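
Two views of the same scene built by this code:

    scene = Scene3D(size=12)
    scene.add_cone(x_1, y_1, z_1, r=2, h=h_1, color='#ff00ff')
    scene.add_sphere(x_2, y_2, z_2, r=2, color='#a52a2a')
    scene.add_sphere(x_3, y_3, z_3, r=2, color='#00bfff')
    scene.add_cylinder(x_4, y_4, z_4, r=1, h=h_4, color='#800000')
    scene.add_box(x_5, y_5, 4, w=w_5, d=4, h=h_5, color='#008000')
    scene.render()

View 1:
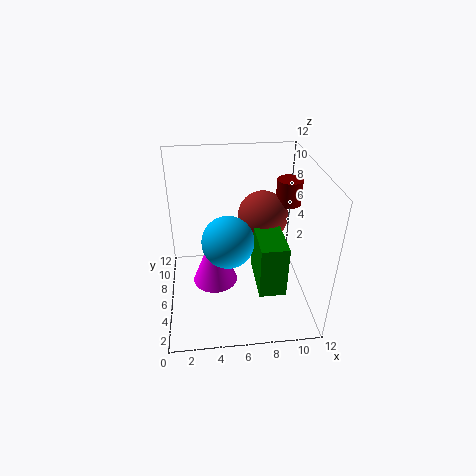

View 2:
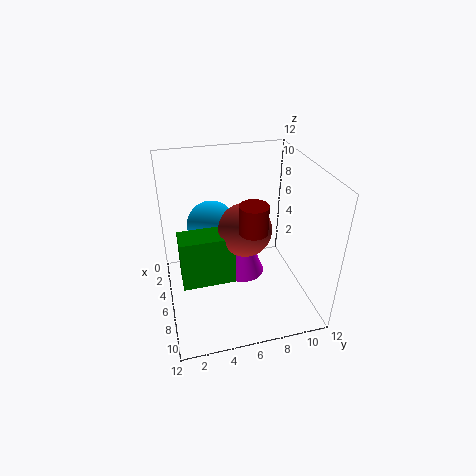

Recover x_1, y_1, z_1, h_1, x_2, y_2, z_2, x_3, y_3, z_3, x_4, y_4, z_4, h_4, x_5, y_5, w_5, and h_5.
x_1 = 4, y_1 = 7, z_1 = 1, h_1 = 5, x_2 = 8, y_2 = 6, z_2 = 8, x_3 = 5, y_3 = 4, z_3 = 7, x_4 = 10, y_4 = 6, z_4 = 9, h_4 = 2, x_5 = 7, y_5 = 1, w_5 = 2, h_5 = 4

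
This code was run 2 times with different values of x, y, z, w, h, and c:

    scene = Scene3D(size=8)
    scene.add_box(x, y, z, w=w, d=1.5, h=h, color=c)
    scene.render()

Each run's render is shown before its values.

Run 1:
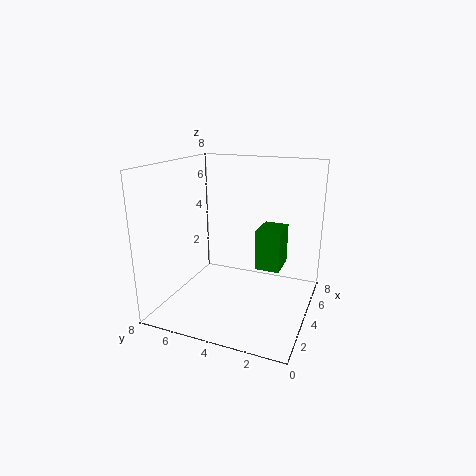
x = 5.5, y = 2, z = 1.5, w = 2, h = 2.5, c = 'green'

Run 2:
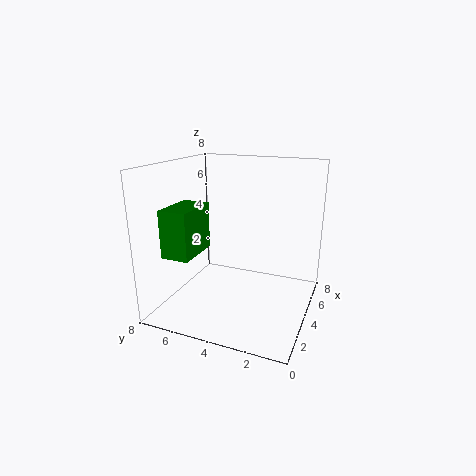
x = 1, y = 5.5, z = 3.5, w = 2.5, h = 2.5, c = 'green'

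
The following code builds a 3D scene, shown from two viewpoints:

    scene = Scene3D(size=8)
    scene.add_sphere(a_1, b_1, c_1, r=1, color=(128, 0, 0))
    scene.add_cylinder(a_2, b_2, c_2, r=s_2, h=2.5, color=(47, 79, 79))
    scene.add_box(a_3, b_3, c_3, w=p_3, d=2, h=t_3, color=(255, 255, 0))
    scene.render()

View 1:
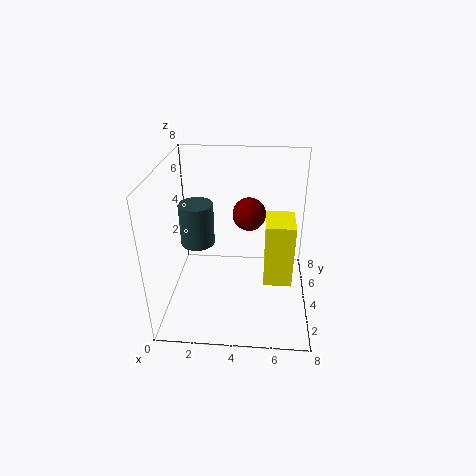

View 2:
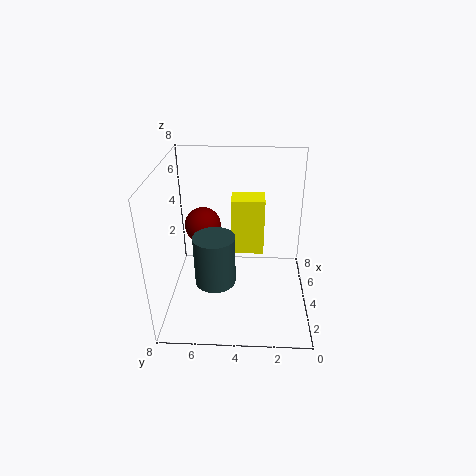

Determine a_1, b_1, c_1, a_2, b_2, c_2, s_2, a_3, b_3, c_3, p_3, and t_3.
a_1 = 4.5, b_1 = 6, c_1 = 4.5, a_2 = 1.5, b_2 = 5, c_2 = 3, s_2 = 1, a_3 = 5.5, b_3 = 2.5, c_3 = 2, p_3 = 1.5, t_3 = 3.5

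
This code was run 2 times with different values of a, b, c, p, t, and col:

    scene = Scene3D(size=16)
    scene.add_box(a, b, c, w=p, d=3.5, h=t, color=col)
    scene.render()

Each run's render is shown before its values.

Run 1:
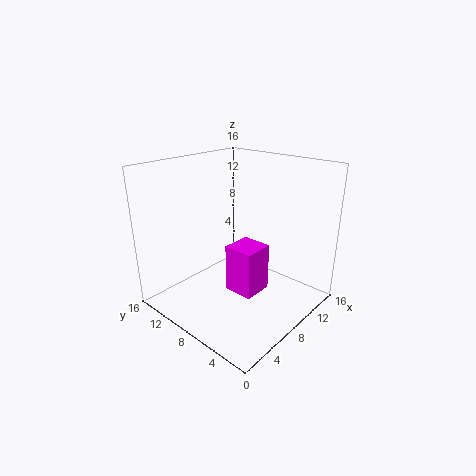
a = 7; b = 5.5; c = 1.5; p = 3.5; t = 5.5; col = 'magenta'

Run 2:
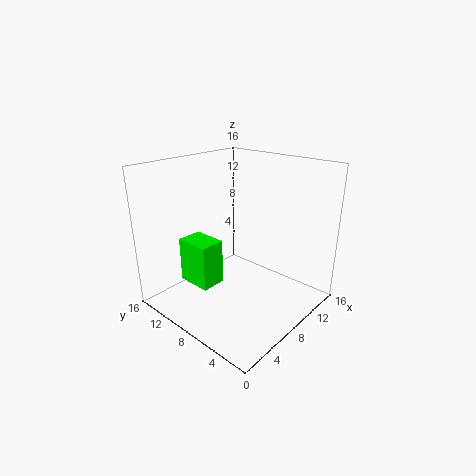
a = 1.5; b = 6.5; c = 5; p = 2.5; t = 4.5; col = 'lime'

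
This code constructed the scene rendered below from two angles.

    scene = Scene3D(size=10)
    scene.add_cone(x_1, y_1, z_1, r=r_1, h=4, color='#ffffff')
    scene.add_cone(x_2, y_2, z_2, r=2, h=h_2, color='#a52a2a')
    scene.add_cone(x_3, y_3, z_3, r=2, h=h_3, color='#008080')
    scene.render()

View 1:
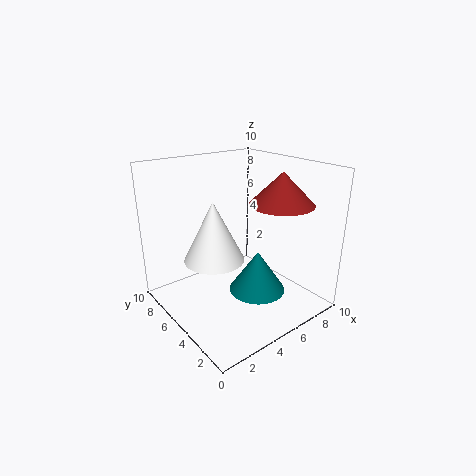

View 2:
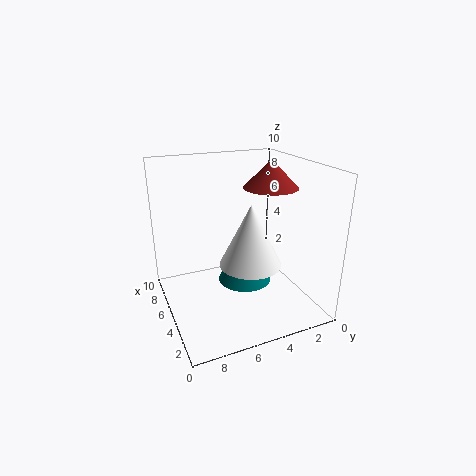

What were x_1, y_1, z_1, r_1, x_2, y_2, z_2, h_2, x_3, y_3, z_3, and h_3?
x_1 = 3, y_1 = 5, z_1 = 4, r_1 = 2, x_2 = 6, y_2 = 2, z_2 = 8, h_2 = 2, x_3 = 6, y_3 = 4, z_3 = 1, h_3 = 3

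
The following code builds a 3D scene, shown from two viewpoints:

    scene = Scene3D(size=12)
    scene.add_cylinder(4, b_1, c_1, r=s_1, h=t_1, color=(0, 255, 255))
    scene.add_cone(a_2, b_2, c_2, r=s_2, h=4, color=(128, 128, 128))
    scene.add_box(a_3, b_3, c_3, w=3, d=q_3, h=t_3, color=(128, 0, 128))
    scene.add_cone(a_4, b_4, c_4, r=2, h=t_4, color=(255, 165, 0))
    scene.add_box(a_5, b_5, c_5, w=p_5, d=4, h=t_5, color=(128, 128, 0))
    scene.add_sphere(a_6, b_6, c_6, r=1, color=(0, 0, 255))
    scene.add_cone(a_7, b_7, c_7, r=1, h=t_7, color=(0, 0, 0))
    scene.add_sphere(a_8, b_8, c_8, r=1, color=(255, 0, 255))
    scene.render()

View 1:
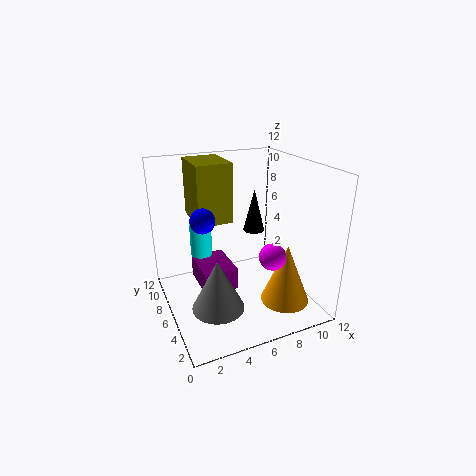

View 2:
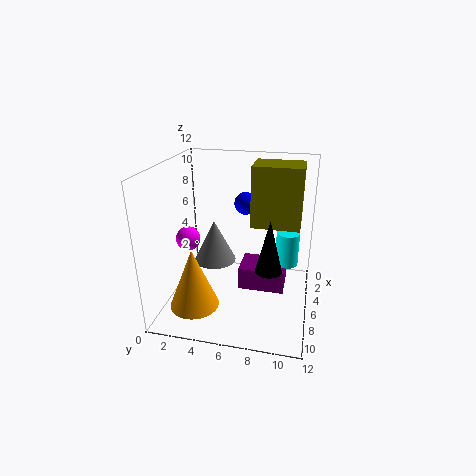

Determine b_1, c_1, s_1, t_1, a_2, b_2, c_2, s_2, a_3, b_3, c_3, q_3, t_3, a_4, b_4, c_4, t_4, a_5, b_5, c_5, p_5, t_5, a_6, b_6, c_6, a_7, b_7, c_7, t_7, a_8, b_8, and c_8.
b_1 = 10; c_1 = 3; s_1 = 1; t_1 = 3; a_2 = 3; b_2 = 3; c_2 = 2; s_2 = 2; a_3 = 3; b_3 = 6; c_3 = 1; q_3 = 4; t_3 = 2; a_4 = 9; b_4 = 3; c_4 = 1; t_4 = 5; a_5 = 3; b_5 = 7; c_5 = 7; p_5 = 3; t_5 = 5; a_6 = 3; b_6 = 6; c_6 = 8; a_7 = 9; b_7 = 9; c_7 = 5; t_7 = 4; a_8 = 7; b_8 = 2; c_8 = 6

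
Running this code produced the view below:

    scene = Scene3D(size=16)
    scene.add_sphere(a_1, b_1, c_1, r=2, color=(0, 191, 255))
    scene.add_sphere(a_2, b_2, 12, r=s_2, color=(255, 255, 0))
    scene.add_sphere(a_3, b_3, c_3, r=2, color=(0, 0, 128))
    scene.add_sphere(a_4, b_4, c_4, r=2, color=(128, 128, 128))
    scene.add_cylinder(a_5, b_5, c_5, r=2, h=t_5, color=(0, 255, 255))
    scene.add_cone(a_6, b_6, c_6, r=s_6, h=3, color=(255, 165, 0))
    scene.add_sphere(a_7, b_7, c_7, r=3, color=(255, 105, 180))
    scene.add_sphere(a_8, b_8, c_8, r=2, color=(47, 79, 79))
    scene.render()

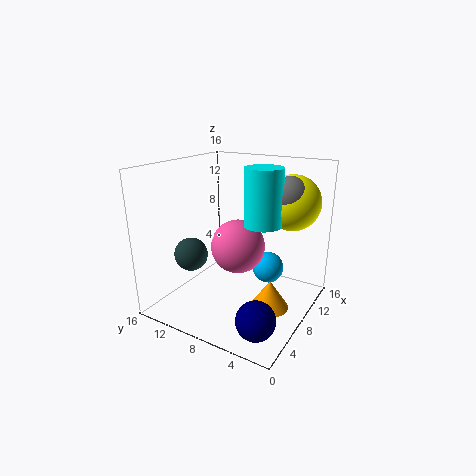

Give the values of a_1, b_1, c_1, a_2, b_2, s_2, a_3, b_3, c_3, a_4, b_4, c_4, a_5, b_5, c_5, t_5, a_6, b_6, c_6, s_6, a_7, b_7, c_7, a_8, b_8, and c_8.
a_1 = 14, b_1 = 7, c_1 = 2, a_2 = 11, b_2 = 3, s_2 = 3, a_3 = 3, b_3 = 3, c_3 = 2, a_4 = 10, b_4 = 3, c_4 = 13, a_5 = 8, b_5 = 5, c_5 = 10, t_5 = 6, a_6 = 6, b_6 = 3, c_6 = 2, s_6 = 2, a_7 = 8, b_7 = 8, c_7 = 7, a_8 = 7, b_8 = 14, c_8 = 5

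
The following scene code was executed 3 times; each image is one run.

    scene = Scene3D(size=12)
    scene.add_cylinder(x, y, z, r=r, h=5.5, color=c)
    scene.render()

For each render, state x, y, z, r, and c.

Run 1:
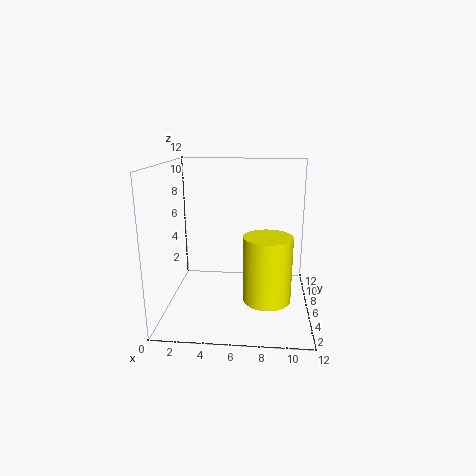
x = 8.5, y = 5, z = 1, r = 2, c = 'yellow'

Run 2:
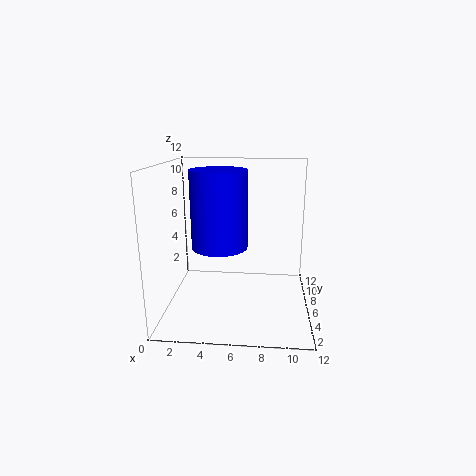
x = 5, y = 2.5, z = 6.5, r = 2, c = 'blue'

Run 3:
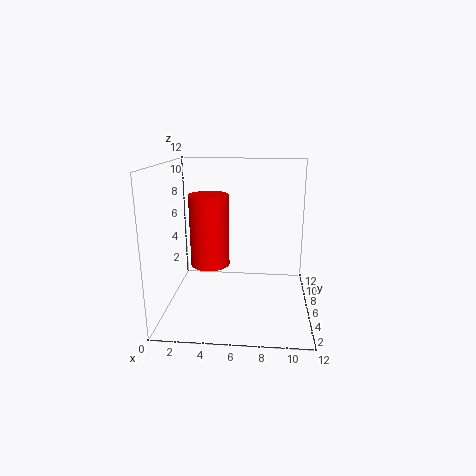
x = 4, y = 4, z = 4.5, r = 1.5, c = 'red'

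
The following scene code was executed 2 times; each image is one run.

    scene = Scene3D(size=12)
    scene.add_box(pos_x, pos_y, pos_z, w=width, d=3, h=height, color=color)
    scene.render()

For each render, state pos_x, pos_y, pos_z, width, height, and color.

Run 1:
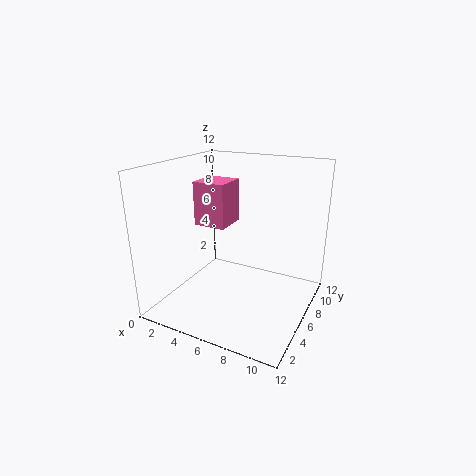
pos_x = 1; pos_y = 7; pos_z = 6; width = 3; height = 4; color = 'hotpink'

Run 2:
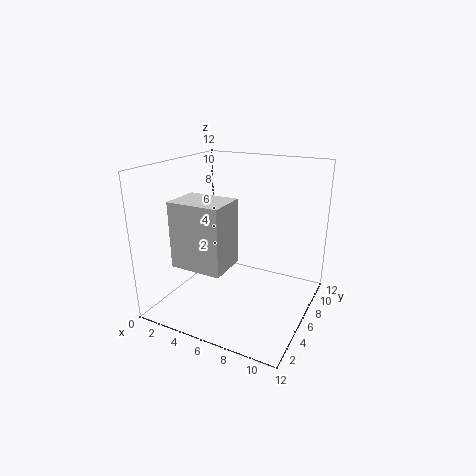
pos_x = 3; pos_y = 1; pos_z = 5; width = 4; height = 5; color = 'lightgray'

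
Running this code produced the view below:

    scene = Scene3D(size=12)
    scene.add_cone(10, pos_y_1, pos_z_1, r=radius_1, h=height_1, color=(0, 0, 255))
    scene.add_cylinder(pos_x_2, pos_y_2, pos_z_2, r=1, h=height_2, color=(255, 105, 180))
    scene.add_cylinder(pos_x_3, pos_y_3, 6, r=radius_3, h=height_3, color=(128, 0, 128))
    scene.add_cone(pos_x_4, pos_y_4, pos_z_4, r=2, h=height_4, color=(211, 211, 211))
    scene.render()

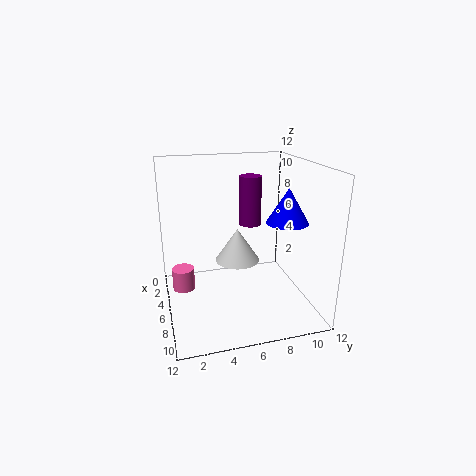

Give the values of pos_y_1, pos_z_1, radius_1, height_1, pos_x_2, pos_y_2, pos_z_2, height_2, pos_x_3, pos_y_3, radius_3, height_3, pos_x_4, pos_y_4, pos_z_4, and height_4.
pos_y_1 = 8.5
pos_z_1 = 8.5
radius_1 = 1.5
height_1 = 2.5
pos_x_2 = 3.5
pos_y_2 = 1.5
pos_z_2 = 0.5
height_2 = 2
pos_x_3 = 3
pos_y_3 = 8
radius_3 = 1
height_3 = 4.5
pos_x_4 = 4
pos_y_4 = 6.5
pos_z_4 = 3
height_4 = 3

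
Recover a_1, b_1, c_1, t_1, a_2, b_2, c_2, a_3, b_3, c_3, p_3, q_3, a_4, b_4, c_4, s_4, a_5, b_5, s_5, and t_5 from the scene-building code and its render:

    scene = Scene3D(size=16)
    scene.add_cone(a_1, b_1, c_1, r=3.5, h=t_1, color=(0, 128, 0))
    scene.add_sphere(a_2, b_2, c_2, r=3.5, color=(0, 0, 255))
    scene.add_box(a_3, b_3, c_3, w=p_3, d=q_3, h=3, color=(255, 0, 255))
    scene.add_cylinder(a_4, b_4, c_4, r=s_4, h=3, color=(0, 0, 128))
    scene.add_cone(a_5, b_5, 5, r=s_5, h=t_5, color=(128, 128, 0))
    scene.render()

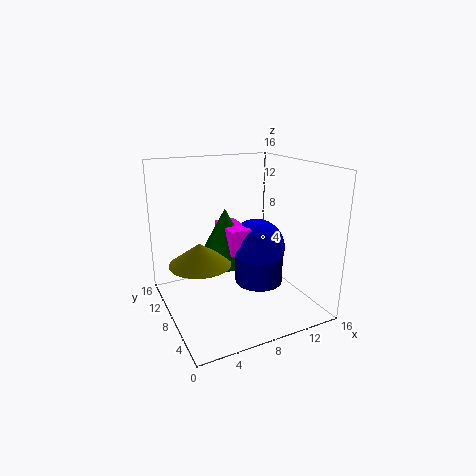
a_1 = 8; b_1 = 11.5; c_1 = 4; t_1 = 6.5; a_2 = 11.5; b_2 = 10; c_2 = 5.5; a_3 = 7.5; b_3 = 8.5; c_3 = 5.5; p_3 = 2.5; q_3 = 5; a_4 = 9; b_4 = 5; c_4 = 4; s_4 = 2.5; a_5 = 4; b_5 = 9.5; s_5 = 3.5; t_5 = 2.5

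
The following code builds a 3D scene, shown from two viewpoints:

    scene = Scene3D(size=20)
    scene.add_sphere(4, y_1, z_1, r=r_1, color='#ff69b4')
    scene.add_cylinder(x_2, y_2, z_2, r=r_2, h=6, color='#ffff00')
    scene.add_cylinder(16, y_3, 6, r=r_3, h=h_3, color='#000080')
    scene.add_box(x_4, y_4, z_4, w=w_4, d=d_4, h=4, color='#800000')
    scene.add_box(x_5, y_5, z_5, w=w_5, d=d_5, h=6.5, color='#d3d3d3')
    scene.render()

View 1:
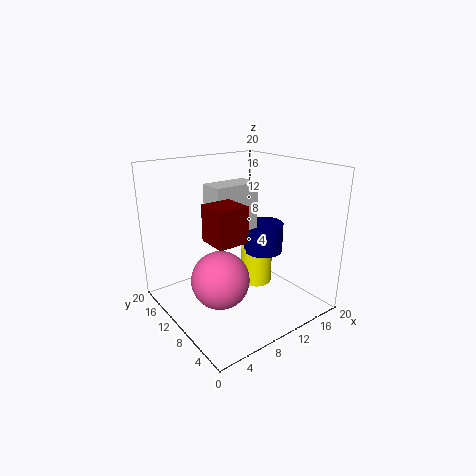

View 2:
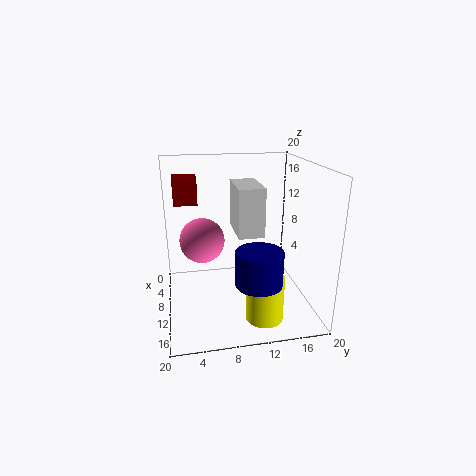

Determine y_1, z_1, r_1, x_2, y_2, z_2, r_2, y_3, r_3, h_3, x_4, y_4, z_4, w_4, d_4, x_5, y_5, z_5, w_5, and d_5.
y_1 = 5.5, z_1 = 7.5, r_1 = 3.5, x_2 = 15.5, y_2 = 12.5, z_2 = 0.5, r_2 = 2.5, y_3 = 11.5, r_3 = 3, h_3 = 4.5, x_4 = 1.5, y_4 = 1.5, z_4 = 13.5, w_4 = 3.5, d_4 = 3.5, x_5 = 6.5, y_5 = 9.5, z_5 = 11, w_5 = 6.5, d_5 = 3.5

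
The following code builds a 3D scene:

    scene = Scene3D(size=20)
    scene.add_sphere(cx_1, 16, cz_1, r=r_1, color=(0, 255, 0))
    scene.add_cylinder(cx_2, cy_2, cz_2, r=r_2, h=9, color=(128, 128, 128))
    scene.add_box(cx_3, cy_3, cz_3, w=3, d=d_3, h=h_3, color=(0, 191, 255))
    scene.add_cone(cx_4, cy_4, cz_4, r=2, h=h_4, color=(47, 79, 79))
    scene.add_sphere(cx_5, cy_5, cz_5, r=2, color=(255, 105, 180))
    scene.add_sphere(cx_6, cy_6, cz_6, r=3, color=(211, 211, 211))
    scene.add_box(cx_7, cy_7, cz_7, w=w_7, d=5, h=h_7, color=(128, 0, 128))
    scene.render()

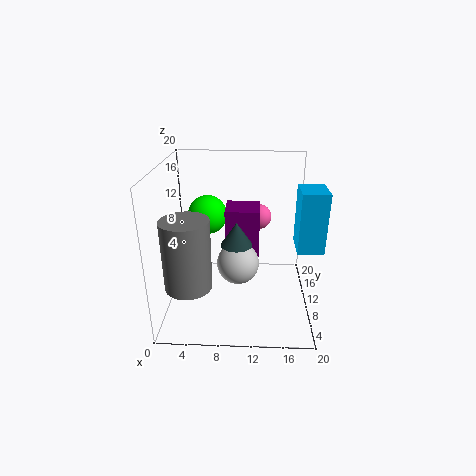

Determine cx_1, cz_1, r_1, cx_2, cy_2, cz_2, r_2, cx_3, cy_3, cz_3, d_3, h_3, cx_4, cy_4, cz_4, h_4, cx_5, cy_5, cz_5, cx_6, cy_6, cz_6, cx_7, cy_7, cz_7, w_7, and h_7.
cx_1 = 5
cz_1 = 11
r_1 = 3
cx_2 = 4
cy_2 = 4
cz_2 = 6
r_2 = 3
cx_3 = 17
cy_3 = 2
cz_3 = 12
d_3 = 4
h_3 = 7
cx_4 = 10
cy_4 = 6
cz_4 = 11
h_4 = 3
cx_5 = 13
cy_5 = 18
cz_5 = 10
cx_6 = 10
cy_6 = 10
cz_6 = 6
cx_7 = 8
cy_7 = 12
cz_7 = 6
w_7 = 5
h_7 = 7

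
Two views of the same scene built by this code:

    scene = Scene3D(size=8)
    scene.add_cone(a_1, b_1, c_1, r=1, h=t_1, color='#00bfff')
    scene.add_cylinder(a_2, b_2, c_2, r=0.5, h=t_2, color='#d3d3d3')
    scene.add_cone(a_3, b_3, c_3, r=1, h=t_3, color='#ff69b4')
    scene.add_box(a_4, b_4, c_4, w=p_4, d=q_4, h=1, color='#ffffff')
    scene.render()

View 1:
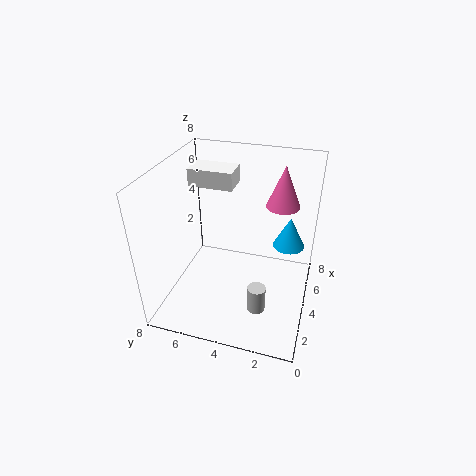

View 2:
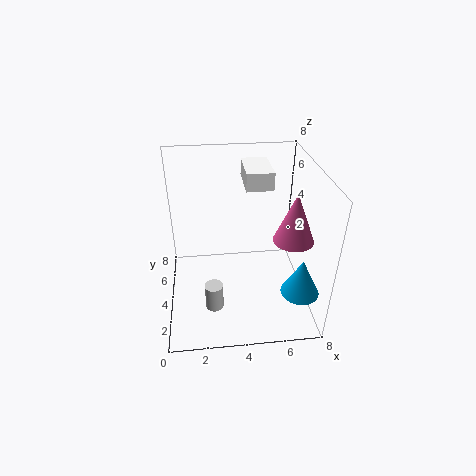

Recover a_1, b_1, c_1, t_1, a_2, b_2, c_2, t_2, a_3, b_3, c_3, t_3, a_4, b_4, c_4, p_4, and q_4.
a_1 = 7; b_1 = 1.5; c_1 = 2; t_1 = 2; a_2 = 2.5; b_2 = 2.5; c_2 = 0.5; t_2 = 1.5; a_3 = 6.5; b_3 = 2; c_3 = 5; t_3 = 2.5; a_4 = 4.5; b_4 = 4.5; c_4 = 6.5; p_4 = 1.5; q_4 = 2.5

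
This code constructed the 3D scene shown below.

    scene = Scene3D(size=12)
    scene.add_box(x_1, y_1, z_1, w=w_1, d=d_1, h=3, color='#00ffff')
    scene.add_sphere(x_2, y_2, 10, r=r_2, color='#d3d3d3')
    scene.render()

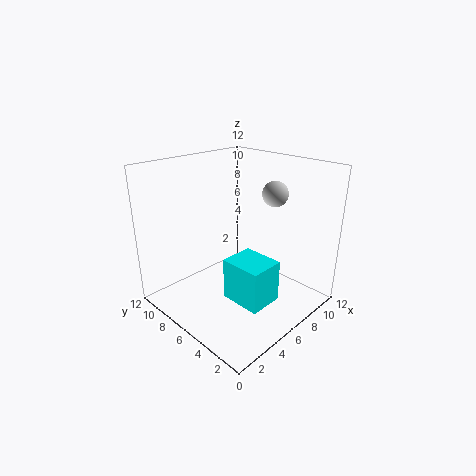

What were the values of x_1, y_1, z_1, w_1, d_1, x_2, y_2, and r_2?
x_1 = 2
y_1 = 0.5
z_1 = 3.5
w_1 = 2.5
d_1 = 3
x_2 = 7.5
y_2 = 3.5
r_2 = 1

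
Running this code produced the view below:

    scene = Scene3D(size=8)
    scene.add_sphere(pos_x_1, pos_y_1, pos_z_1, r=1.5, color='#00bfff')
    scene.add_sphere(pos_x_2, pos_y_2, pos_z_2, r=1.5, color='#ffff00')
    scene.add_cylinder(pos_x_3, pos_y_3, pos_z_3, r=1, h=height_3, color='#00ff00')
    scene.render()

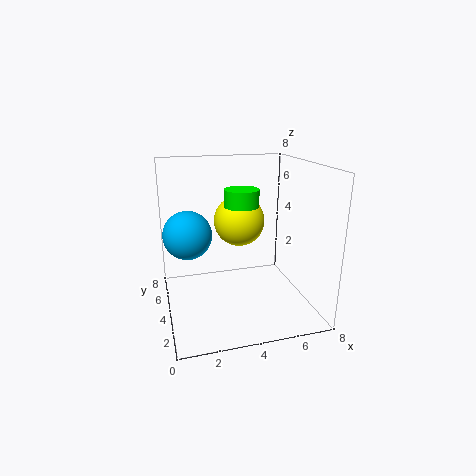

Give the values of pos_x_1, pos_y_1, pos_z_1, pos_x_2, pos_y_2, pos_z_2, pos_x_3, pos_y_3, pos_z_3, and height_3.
pos_x_1 = 1.5; pos_y_1 = 6.5; pos_z_1 = 3.5; pos_x_2 = 4.5; pos_y_2 = 5.5; pos_z_2 = 4.5; pos_x_3 = 4.5; pos_y_3 = 5; pos_z_3 = 5.5; height_3 = 1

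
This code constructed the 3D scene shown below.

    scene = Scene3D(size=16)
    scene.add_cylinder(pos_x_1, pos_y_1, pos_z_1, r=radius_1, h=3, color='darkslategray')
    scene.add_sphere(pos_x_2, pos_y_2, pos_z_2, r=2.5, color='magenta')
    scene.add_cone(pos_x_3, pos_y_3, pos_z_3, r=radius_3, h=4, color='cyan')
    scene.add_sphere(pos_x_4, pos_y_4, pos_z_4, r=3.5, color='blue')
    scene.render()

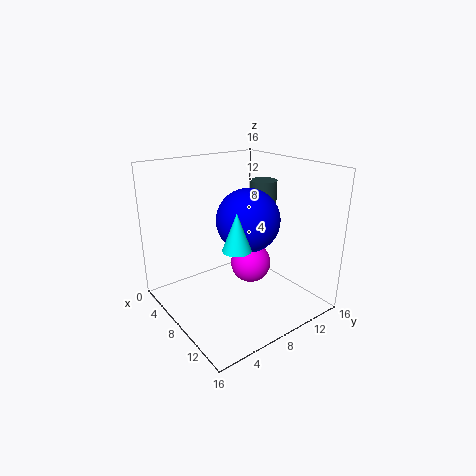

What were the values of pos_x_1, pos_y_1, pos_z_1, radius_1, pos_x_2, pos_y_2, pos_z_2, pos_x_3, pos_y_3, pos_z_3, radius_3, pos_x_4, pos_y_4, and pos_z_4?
pos_x_1 = 8
pos_y_1 = 11.5
pos_z_1 = 11
radius_1 = 1.5
pos_x_2 = 6
pos_y_2 = 11.5
pos_z_2 = 3
pos_x_3 = 10.5
pos_y_3 = 6
pos_z_3 = 8
radius_3 = 1.5
pos_x_4 = 8.5
pos_y_4 = 9
pos_z_4 = 10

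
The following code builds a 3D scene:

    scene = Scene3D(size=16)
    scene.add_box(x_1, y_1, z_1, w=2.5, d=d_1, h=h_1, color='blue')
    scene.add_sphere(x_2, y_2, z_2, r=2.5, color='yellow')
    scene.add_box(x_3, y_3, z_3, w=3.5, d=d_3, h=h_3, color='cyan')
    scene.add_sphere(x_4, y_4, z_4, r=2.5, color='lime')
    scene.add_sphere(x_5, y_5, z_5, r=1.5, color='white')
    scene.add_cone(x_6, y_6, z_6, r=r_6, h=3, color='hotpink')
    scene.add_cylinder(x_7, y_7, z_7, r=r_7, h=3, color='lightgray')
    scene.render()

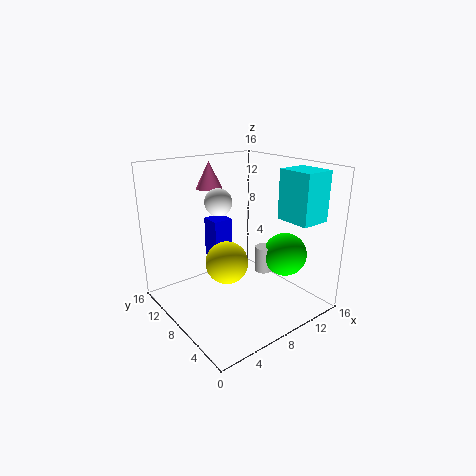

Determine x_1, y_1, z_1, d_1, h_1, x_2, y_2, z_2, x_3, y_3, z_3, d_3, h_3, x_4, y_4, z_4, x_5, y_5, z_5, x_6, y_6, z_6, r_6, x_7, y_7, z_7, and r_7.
x_1 = 8, y_1 = 12.5, z_1 = 3.5, d_1 = 2.5, h_1 = 5, x_2 = 7.5, y_2 = 9.5, z_2 = 4.5, x_3 = 12, y_3 = 2, z_3 = 10, d_3 = 4, h_3 = 5.5, x_4 = 13, y_4 = 5.5, z_4 = 5.5, x_5 = 6.5, y_5 = 9.5, z_5 = 12, x_6 = 7, y_6 = 12, z_6 = 13, r_6 = 1.5, x_7 = 11, y_7 = 7, z_7 = 3.5, r_7 = 1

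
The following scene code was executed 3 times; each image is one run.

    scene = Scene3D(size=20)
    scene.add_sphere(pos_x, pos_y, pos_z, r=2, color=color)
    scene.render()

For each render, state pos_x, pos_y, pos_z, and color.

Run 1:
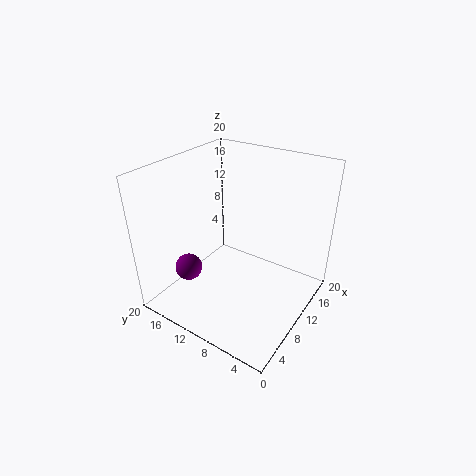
pos_x = 7
pos_y = 17
pos_z = 4
color = 'purple'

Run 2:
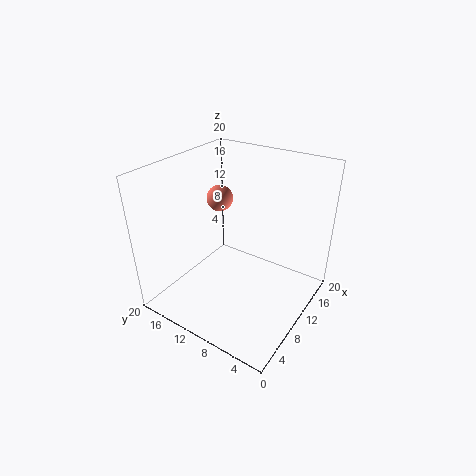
pos_x = 14
pos_y = 16
pos_z = 13
color = 'salmon'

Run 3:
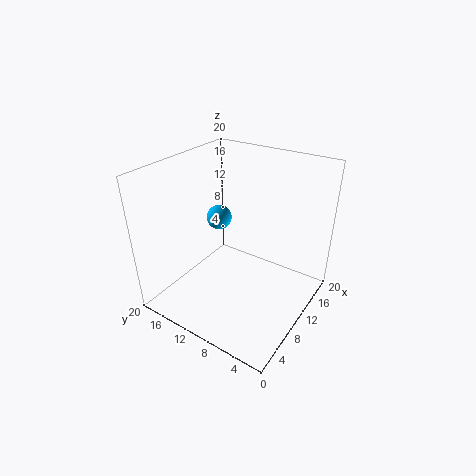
pos_x = 15
pos_y = 17
pos_z = 9
color = 'deepskyblue'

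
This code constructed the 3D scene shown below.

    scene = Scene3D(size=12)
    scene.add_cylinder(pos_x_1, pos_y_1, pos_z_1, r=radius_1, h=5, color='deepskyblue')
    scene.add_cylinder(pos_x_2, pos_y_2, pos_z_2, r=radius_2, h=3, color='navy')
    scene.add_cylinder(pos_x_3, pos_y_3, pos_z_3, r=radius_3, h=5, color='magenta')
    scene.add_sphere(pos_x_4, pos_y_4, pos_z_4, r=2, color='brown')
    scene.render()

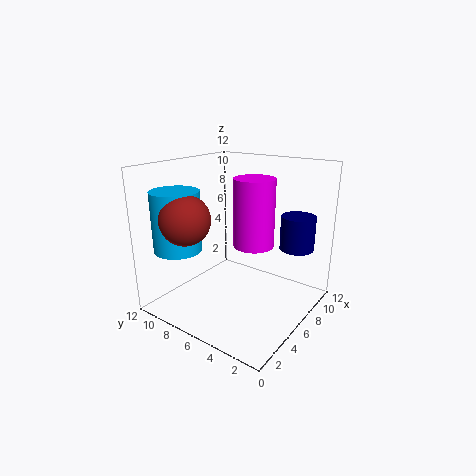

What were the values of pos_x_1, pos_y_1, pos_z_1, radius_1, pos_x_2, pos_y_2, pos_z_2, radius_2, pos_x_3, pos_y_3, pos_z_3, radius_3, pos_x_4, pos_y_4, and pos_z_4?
pos_x_1 = 3
pos_y_1 = 10
pos_z_1 = 5
radius_1 = 2
pos_x_2 = 10
pos_y_2 = 2.5
pos_z_2 = 4.5
radius_2 = 1.5
pos_x_3 = 4.5
pos_y_3 = 3.5
pos_z_3 = 6.5
radius_3 = 1.5
pos_x_4 = 2.5
pos_y_4 = 8.5
pos_z_4 = 8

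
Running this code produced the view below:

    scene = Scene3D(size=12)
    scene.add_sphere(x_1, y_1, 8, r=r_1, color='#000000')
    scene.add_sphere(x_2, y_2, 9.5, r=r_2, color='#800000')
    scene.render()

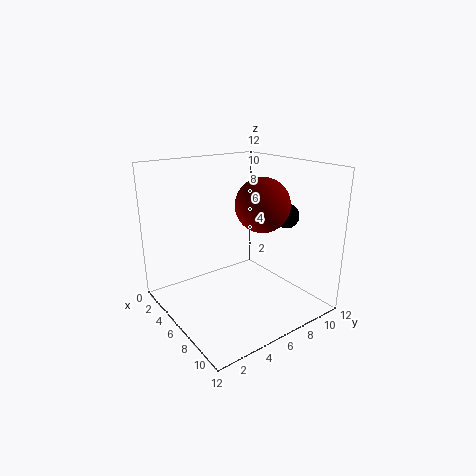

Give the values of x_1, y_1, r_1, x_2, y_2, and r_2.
x_1 = 8.5; y_1 = 9; r_1 = 1; x_2 = 9; y_2 = 6; r_2 = 2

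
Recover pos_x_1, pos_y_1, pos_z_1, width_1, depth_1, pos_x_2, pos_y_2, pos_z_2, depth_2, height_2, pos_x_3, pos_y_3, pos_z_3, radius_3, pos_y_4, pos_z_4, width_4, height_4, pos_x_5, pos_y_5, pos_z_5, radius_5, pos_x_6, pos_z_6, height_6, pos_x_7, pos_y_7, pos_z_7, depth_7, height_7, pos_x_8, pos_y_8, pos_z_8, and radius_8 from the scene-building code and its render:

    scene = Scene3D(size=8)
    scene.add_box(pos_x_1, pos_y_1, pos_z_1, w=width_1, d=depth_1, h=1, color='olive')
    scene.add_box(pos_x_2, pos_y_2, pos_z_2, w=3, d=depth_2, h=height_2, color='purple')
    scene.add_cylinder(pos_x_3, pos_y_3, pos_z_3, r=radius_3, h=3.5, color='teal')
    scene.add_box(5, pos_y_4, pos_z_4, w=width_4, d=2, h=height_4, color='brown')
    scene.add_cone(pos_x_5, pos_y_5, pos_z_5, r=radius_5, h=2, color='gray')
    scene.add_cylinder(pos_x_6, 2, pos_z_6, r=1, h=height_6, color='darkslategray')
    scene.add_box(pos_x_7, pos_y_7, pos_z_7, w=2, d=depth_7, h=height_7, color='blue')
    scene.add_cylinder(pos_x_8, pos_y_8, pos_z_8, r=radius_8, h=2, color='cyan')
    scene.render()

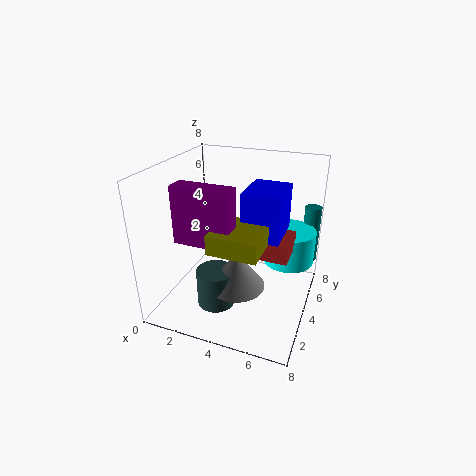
pos_x_1 = 3.5, pos_y_1 = 1, pos_z_1 = 4.5, width_1 = 2.5, depth_1 = 2.5, pos_x_2 = 1.5, pos_y_2 = 1.5, pos_z_2 = 4.5, depth_2 = 1, height_2 = 3, pos_x_3 = 7.5, pos_y_3 = 7.5, pos_z_3 = 1.5, radius_3 = 0.5, pos_y_4 = 3, pos_z_4 = 3.5, width_4 = 2, height_4 = 1, pos_x_5 = 4.5, pos_y_5 = 2.5, pos_z_5 = 2, radius_5 = 1.5, pos_x_6 = 3.5, pos_z_6 = 1, height_6 = 2, pos_x_7 = 4.5, pos_y_7 = 3, pos_z_7 = 4.5, depth_7 = 2.5, height_7 = 2.5, pos_x_8 = 6.5, pos_y_8 = 6, pos_z_8 = 2, radius_8 = 1.5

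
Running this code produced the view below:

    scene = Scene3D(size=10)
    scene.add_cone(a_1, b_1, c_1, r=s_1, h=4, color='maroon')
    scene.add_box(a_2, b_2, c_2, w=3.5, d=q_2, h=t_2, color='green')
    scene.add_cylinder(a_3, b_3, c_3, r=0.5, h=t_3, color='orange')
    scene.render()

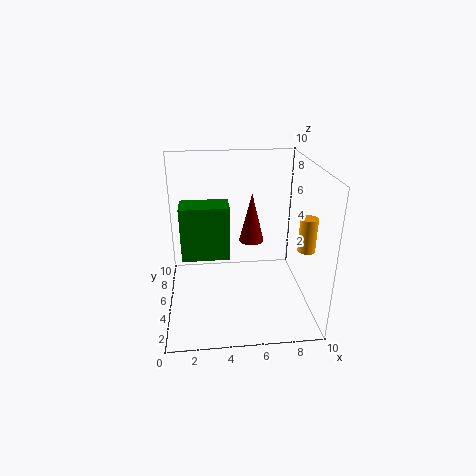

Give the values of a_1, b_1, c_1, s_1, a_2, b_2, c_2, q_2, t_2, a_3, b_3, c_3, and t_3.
a_1 = 6.5; b_1 = 8.5; c_1 = 3; s_1 = 1; a_2 = 1; b_2 = 5.5; c_2 = 3; q_2 = 2; t_2 = 4; a_3 = 8.5; b_3 = 1; c_3 = 6; t_3 = 2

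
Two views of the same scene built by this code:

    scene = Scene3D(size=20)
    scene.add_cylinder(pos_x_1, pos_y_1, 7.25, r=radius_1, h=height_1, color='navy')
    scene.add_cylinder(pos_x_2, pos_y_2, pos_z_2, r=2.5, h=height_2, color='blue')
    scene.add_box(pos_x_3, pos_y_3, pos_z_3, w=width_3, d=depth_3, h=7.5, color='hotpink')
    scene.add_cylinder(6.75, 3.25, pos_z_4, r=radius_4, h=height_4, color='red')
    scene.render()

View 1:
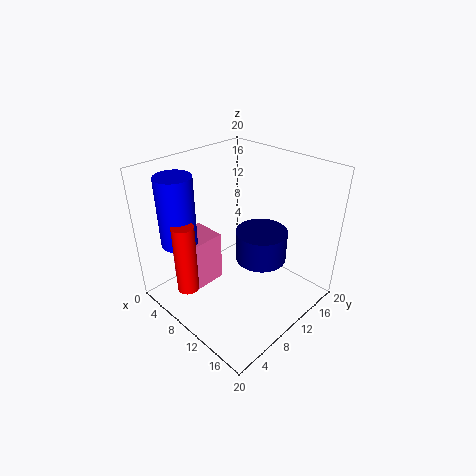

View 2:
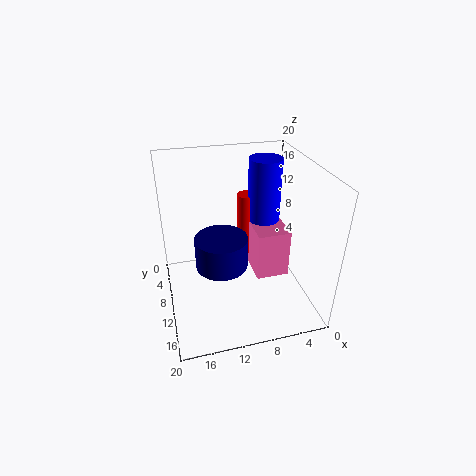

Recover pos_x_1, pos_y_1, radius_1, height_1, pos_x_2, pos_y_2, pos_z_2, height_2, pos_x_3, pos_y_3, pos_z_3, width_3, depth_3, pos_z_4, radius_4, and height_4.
pos_x_1 = 12.75
pos_y_1 = 11.75
radius_1 = 3.5
height_1 = 4.25
pos_x_2 = 4.25
pos_y_2 = 4.25
pos_z_2 = 9.25
height_2 = 9.75
pos_x_3 = 1.75
pos_y_3 = 4.5
pos_z_3 = 1.75
width_3 = 5
depth_3 = 5.25
pos_z_4 = 3.25
radius_4 = 1.5
height_4 = 10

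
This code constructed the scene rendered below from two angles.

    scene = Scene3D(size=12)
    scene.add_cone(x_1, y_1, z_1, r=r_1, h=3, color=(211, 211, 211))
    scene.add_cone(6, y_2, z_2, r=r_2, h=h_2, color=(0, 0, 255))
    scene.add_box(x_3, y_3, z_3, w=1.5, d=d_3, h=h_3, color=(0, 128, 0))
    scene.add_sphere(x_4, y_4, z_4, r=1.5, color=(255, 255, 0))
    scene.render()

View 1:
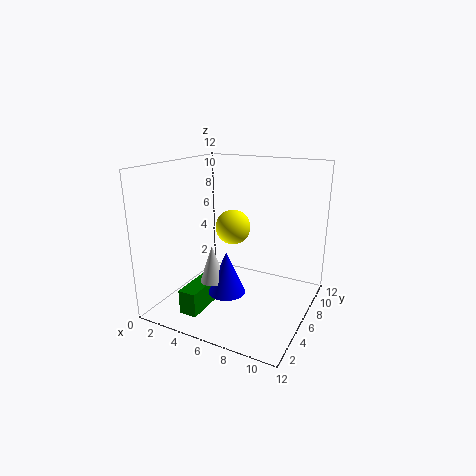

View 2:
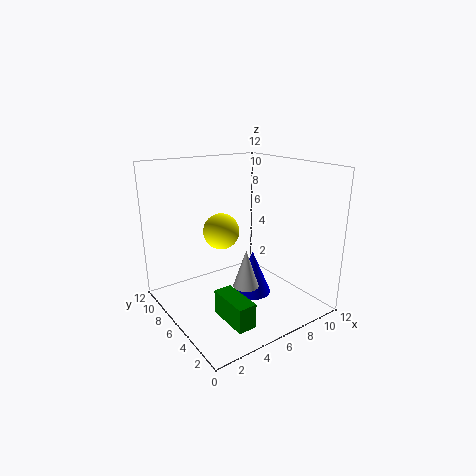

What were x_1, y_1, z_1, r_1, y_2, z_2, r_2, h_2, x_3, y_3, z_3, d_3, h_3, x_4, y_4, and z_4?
x_1 = 5
y_1 = 3.5
z_1 = 3
r_1 = 1
y_2 = 4
z_2 = 2
r_2 = 1.5
h_2 = 3.5
x_3 = 3
y_3 = 1.5
z_3 = 0.5
d_3 = 3.5
h_3 = 2
x_4 = 5
y_4 = 7
z_4 = 6.5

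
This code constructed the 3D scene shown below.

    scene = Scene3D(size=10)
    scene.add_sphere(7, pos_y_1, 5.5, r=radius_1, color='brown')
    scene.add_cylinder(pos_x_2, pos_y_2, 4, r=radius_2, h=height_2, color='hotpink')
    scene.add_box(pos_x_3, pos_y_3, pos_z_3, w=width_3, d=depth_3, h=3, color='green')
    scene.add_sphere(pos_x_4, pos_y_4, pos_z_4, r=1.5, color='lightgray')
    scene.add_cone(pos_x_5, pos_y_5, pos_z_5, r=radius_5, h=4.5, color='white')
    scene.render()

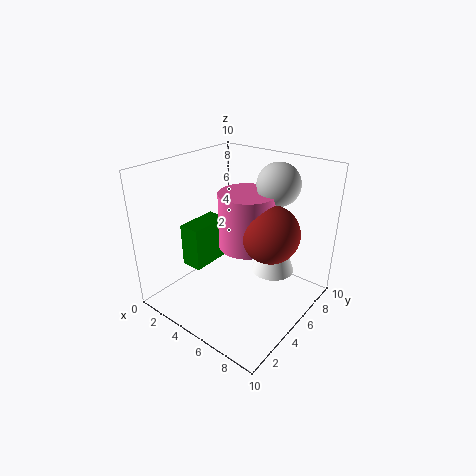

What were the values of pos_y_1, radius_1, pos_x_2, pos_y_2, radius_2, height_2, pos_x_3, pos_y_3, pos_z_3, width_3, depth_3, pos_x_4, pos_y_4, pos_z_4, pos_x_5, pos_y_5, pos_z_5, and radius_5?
pos_y_1 = 6; radius_1 = 2; pos_x_2 = 5; pos_y_2 = 6; radius_2 = 2; height_2 = 4; pos_x_3 = 2; pos_y_3 = 2.5; pos_z_3 = 3; width_3 = 1.5; depth_3 = 3; pos_x_4 = 6.5; pos_y_4 = 7.5; pos_z_4 = 8.5; pos_x_5 = 7; pos_y_5 = 6.5; pos_z_5 = 2.5; radius_5 = 1.5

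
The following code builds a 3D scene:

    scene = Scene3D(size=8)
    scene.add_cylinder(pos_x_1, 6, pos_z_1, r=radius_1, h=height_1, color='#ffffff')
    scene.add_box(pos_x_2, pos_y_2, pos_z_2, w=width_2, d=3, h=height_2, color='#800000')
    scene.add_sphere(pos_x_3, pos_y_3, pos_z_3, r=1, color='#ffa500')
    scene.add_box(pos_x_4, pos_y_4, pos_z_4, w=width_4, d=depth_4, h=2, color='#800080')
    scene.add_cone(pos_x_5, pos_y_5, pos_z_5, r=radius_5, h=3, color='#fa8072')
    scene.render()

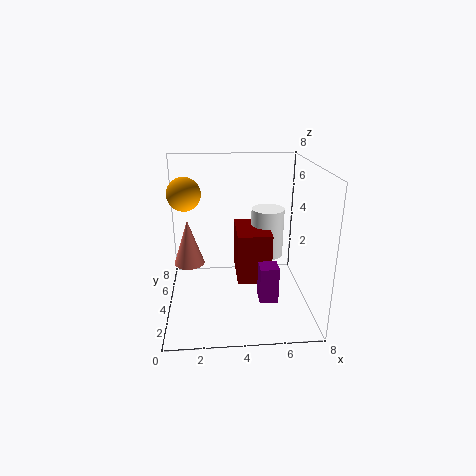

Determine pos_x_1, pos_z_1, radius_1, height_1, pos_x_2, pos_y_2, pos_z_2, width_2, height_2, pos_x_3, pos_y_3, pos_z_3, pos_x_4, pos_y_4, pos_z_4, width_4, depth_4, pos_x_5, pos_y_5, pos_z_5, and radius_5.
pos_x_1 = 6
pos_z_1 = 2
radius_1 = 1
height_1 = 3
pos_x_2 = 4
pos_y_2 = 4
pos_z_2 = 1
width_2 = 2
height_2 = 3
pos_x_3 = 1
pos_y_3 = 6
pos_z_3 = 6
pos_x_4 = 5
pos_y_4 = 2
pos_z_4 = 1
width_4 = 1
depth_4 = 1
pos_x_5 = 1
pos_y_5 = 7
pos_z_5 = 1
radius_5 = 1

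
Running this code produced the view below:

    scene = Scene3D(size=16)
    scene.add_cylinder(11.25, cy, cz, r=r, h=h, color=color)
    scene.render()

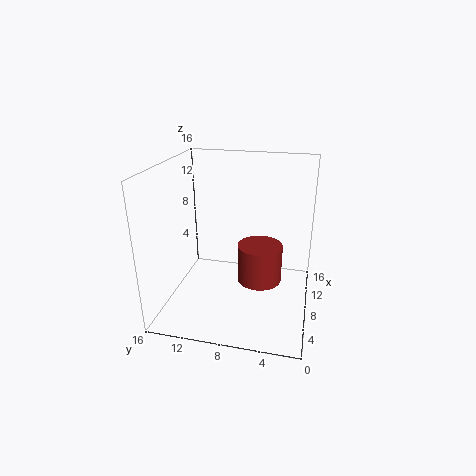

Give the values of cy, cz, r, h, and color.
cy = 6; cz = 1; r = 2.75; h = 4.75; color = 'brown'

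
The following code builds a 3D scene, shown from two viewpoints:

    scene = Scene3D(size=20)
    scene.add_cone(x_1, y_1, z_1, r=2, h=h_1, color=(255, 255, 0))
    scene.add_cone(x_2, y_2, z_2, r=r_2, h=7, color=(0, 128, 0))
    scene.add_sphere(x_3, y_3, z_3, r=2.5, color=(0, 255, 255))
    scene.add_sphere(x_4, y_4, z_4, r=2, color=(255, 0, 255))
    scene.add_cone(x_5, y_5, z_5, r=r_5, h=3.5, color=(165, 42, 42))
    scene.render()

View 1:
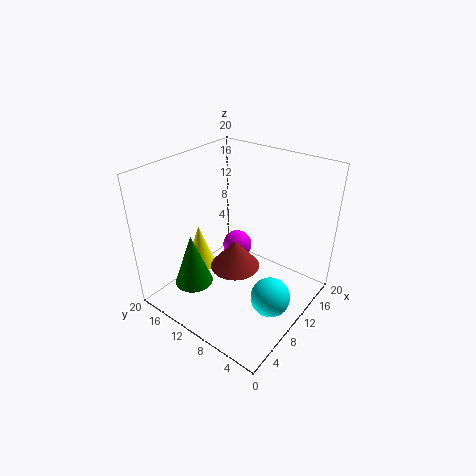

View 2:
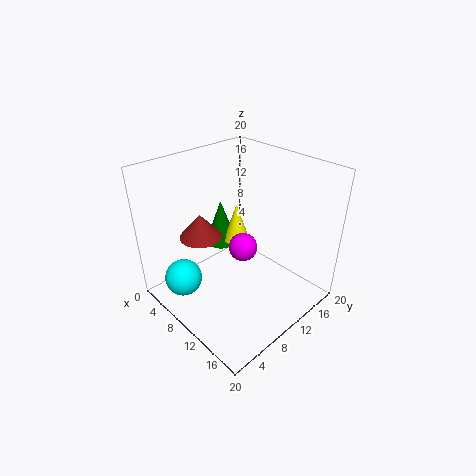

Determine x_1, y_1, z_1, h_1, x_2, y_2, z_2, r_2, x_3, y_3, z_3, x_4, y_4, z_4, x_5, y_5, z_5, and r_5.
x_1 = 6
y_1 = 13.5
z_1 = 6.5
h_1 = 6
x_2 = 3.5
y_2 = 12.5
z_2 = 5.5
r_2 = 2.5
x_3 = 7
y_3 = 2.5
z_3 = 5.5
x_4 = 10.5
y_4 = 10.5
z_4 = 8.5
x_5 = 5.5
y_5 = 7
z_5 = 9.5
r_5 = 3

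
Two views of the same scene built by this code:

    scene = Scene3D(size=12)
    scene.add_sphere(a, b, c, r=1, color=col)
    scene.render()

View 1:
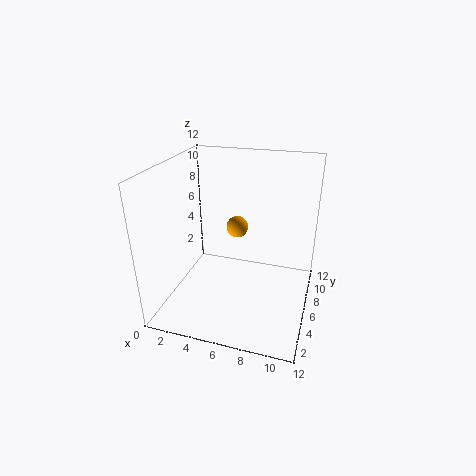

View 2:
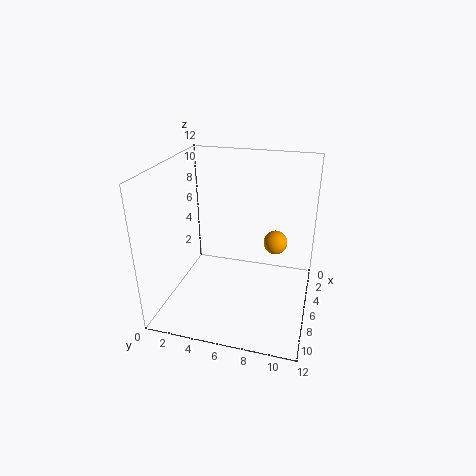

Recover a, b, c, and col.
a = 5, b = 9, c = 5.5, col = 'orange'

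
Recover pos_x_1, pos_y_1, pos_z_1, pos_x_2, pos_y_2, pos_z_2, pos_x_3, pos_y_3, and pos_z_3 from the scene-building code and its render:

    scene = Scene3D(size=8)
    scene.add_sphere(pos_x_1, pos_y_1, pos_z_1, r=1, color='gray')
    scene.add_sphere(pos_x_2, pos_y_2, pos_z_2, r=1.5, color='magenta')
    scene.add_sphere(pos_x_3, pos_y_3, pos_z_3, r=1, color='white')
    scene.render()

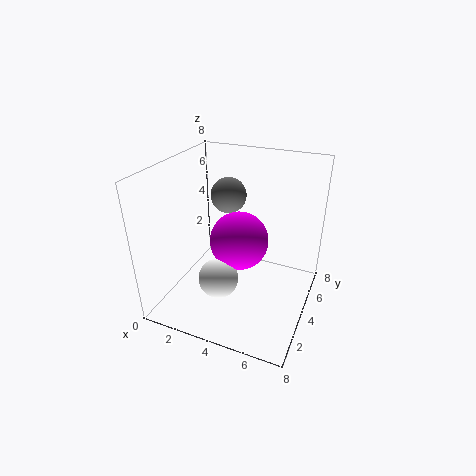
pos_x_1 = 3
pos_y_1 = 5
pos_z_1 = 6
pos_x_2 = 4.5
pos_y_2 = 3
pos_z_2 = 4.5
pos_x_3 = 4
pos_y_3 = 1.5
pos_z_3 = 3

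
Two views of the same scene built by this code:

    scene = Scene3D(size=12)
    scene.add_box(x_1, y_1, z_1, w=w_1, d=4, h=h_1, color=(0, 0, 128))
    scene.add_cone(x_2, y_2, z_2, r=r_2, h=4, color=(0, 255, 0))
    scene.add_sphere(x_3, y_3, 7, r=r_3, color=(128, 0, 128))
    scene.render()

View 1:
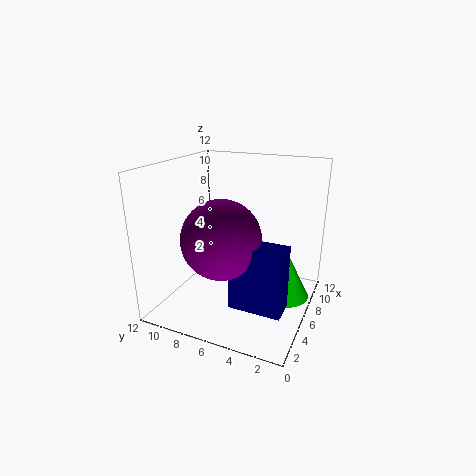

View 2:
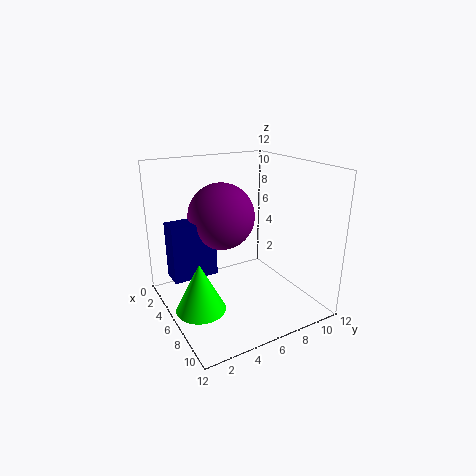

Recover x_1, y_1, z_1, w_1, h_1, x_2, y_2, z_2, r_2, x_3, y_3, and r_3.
x_1 = 2, y_1 = 1, z_1 = 2, w_1 = 2, h_1 = 5, x_2 = 7, y_2 = 2, z_2 = 1, r_2 = 2, x_3 = 3, y_3 = 6, r_3 = 3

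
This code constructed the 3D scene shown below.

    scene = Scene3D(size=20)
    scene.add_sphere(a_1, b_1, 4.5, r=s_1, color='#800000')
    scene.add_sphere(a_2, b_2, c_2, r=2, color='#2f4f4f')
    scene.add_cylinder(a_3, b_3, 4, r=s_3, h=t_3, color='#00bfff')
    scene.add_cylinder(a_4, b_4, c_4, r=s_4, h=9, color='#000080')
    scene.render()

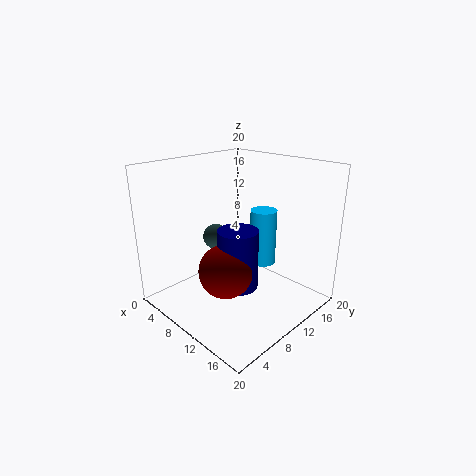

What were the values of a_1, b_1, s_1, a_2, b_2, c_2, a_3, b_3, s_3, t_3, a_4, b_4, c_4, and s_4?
a_1 = 8.5; b_1 = 9; s_1 = 4; a_2 = 3; b_2 = 12; c_2 = 7.5; a_3 = 9.5; b_3 = 16; s_3 = 2; t_3 = 8.5; a_4 = 9; b_4 = 11; c_4 = 1.5; s_4 = 3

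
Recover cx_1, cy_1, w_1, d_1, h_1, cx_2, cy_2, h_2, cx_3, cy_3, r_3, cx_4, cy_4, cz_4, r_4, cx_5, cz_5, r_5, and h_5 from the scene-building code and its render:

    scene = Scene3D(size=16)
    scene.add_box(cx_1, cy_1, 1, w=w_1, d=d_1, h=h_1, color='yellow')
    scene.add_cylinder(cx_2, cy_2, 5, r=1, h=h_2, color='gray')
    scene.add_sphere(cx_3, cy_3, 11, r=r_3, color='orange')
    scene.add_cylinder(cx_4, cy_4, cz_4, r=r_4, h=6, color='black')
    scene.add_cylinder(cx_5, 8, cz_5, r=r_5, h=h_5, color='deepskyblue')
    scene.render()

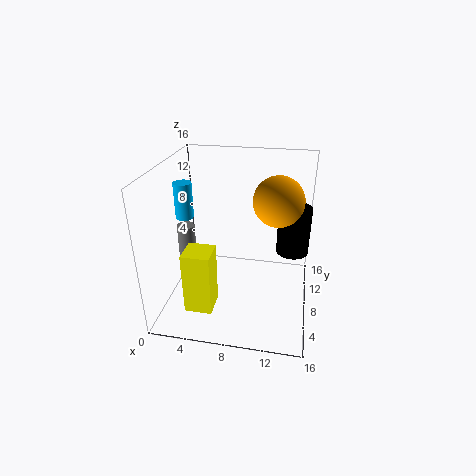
cx_1 = 3
cy_1 = 3
w_1 = 3
d_1 = 3
h_1 = 7
cx_2 = 2
cy_2 = 8
h_2 = 4
cx_3 = 12
cy_3 = 12
r_3 = 3
cx_4 = 14
cy_4 = 13
cz_4 = 4
r_4 = 2
cx_5 = 2
cz_5 = 10
r_5 = 1
h_5 = 4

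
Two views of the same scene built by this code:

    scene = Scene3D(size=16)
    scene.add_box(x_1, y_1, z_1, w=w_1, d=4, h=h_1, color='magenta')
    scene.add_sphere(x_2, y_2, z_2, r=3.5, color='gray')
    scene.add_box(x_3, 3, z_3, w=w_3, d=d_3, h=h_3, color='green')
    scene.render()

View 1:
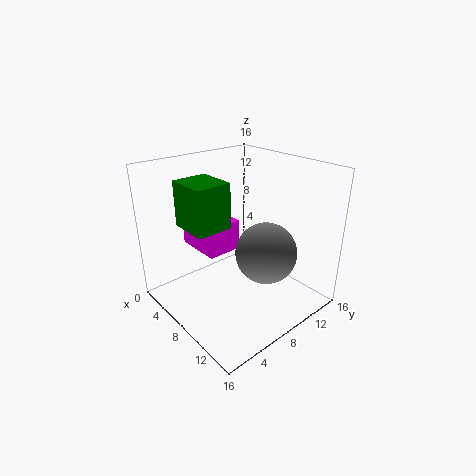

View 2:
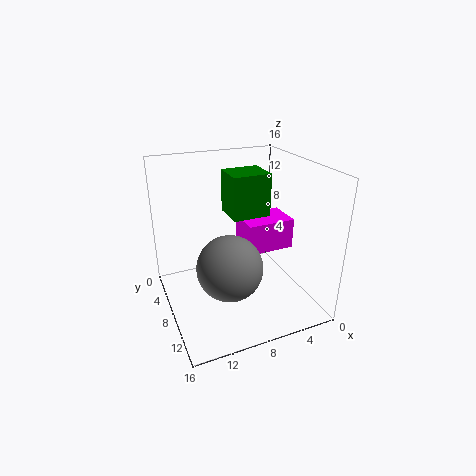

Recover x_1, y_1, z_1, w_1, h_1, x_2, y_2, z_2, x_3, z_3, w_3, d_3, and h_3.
x_1 = 1.5, y_1 = 5, z_1 = 6, w_1 = 5.5, h_1 = 3.5, x_2 = 10, y_2 = 10.5, z_2 = 6, x_3 = 3.5, z_3 = 9.5, w_3 = 4.5, d_3 = 4, h_3 = 5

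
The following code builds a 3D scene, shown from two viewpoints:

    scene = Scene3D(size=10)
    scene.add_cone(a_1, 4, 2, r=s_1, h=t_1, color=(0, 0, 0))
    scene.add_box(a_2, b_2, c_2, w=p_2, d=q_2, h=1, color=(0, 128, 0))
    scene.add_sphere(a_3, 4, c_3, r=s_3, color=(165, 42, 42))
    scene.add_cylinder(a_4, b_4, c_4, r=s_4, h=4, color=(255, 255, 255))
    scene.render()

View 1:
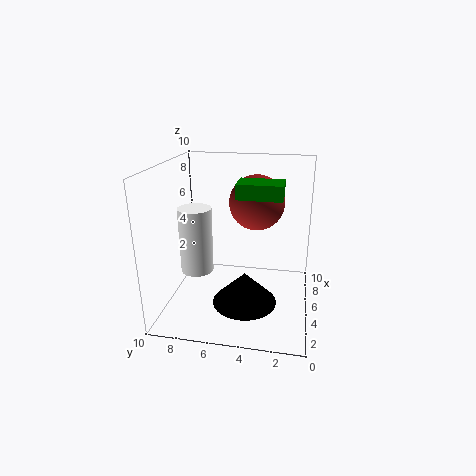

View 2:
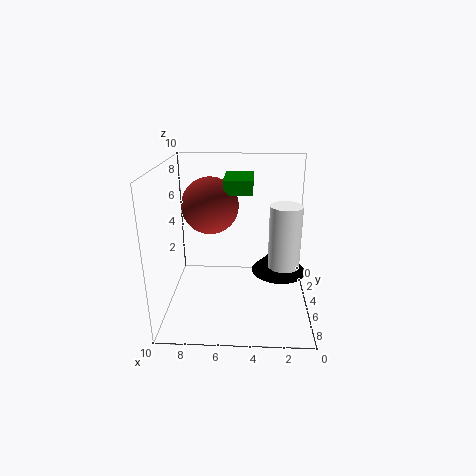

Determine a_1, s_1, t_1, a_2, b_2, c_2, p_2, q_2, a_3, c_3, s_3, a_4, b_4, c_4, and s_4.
a_1 = 2
s_1 = 2
t_1 = 2
a_2 = 4
b_2 = 2
c_2 = 8
p_2 = 2
q_2 = 3
a_3 = 7
c_3 = 7
s_3 = 2
a_4 = 2
b_4 = 7
c_4 = 4
s_4 = 1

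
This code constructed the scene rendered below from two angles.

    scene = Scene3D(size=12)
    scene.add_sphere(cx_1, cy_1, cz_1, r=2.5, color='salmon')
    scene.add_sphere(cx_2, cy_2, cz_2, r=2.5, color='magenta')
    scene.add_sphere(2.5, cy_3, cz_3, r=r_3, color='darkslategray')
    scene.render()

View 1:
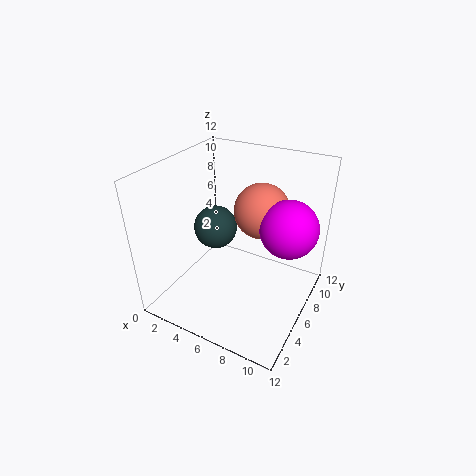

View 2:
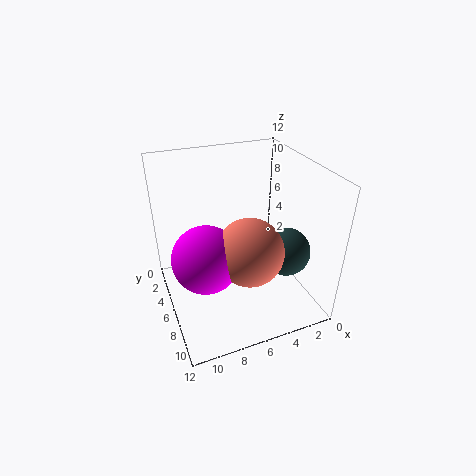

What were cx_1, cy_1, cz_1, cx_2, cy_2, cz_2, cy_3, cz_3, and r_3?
cx_1 = 6.5
cy_1 = 9.5
cz_1 = 7
cx_2 = 9.5
cy_2 = 8.5
cz_2 = 6.5
cy_3 = 8
cz_3 = 5
r_3 = 2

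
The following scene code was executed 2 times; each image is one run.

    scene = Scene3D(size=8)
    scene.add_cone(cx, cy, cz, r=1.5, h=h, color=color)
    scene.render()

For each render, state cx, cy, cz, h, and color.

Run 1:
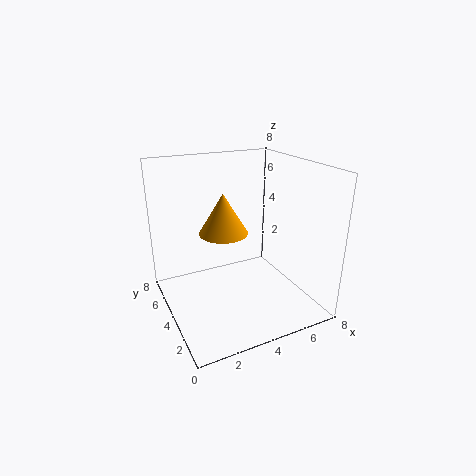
cx = 4; cy = 6; cz = 3.5; h = 2.5; color = 'orange'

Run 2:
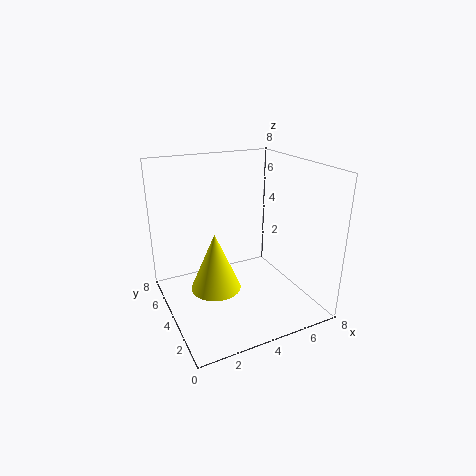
cx = 3; cy = 5; cz = 0.5; h = 3.5; color = 'yellow'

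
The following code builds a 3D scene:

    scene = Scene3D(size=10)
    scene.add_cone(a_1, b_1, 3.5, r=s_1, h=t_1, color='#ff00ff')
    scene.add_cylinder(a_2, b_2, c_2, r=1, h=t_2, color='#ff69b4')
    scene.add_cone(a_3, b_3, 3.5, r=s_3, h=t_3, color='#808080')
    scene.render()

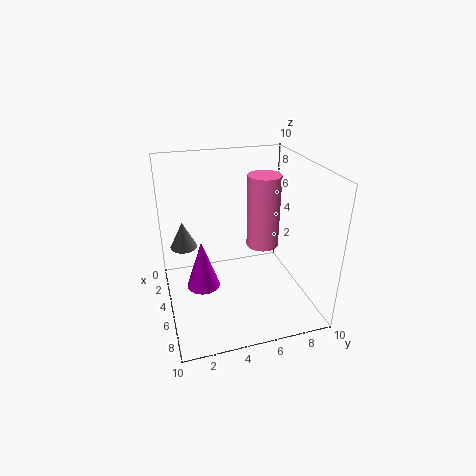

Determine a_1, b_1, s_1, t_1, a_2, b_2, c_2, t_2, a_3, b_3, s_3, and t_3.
a_1 = 7.5
b_1 = 2
s_1 = 1
t_1 = 3
a_2 = 7
b_2 = 6
c_2 = 5.5
t_2 = 4.5
a_3 = 2.5
b_3 = 1.5
s_3 = 1
t_3 = 2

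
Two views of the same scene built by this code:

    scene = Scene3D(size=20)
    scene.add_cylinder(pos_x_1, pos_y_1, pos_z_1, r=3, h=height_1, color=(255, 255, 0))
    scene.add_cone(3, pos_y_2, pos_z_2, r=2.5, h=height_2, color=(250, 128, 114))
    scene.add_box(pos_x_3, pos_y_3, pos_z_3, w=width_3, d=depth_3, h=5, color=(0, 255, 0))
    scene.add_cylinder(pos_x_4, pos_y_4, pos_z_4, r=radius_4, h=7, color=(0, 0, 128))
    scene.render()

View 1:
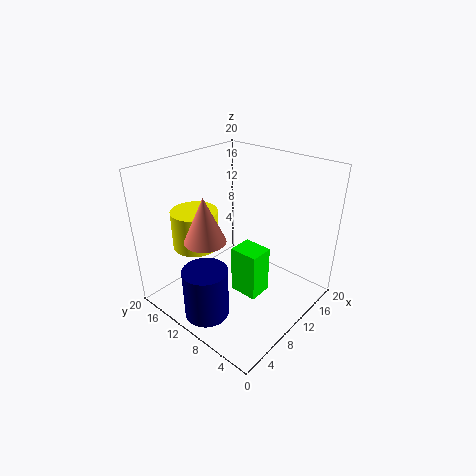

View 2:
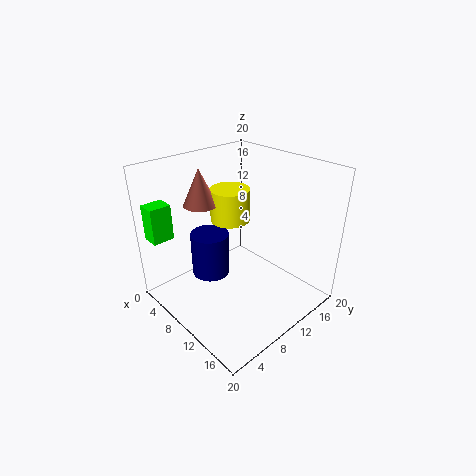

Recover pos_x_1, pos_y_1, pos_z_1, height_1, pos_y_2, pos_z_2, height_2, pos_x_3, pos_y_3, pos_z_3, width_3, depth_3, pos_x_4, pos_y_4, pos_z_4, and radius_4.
pos_x_1 = 5
pos_y_1 = 13
pos_z_1 = 10
height_1 = 5
pos_y_2 = 9
pos_z_2 = 13
height_2 = 5.5
pos_x_3 = 1.5
pos_y_3 = 0.5
pos_z_3 = 10
width_3 = 2.5
depth_3 = 3
pos_x_4 = 3.5
pos_y_4 = 10
pos_z_4 = 1
radius_4 = 3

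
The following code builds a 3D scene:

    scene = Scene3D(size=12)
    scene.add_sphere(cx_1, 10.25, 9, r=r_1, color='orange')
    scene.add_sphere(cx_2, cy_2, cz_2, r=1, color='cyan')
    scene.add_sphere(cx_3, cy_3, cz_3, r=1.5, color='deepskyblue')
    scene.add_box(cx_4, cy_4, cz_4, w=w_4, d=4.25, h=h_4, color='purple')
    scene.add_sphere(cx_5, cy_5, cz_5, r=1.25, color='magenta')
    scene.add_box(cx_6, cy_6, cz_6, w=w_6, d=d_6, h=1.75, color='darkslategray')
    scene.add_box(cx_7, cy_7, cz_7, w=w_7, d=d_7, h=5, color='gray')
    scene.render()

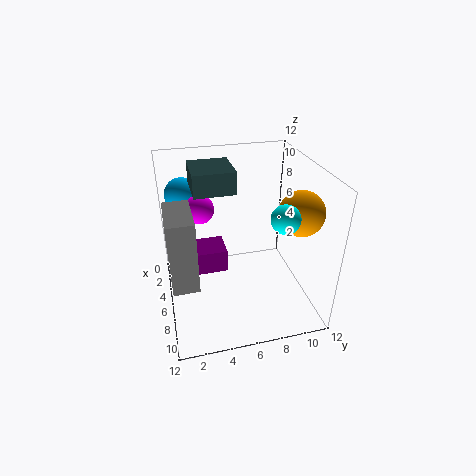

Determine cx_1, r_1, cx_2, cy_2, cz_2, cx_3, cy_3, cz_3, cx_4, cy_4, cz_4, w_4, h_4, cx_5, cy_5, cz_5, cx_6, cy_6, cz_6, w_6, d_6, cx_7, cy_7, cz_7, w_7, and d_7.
cx_1 = 8.5
r_1 = 1.75
cx_2 = 10.75
cy_2 = 8
cz_2 = 10
cx_3 = 1.75
cy_3 = 2
cz_3 = 8.5
cx_4 = 6.5
cy_4 = 0.25
cz_4 = 5
w_4 = 2.25
h_4 = 1.75
cx_5 = 3.5
cy_5 = 3.25
cz_5 = 7.75
cx_6 = 3.25
cy_6 = 2.5
cz_6 = 10.25
w_6 = 3.5
d_6 = 3.25
cx_7 = 8.25
cy_7 = 0.25
cz_7 = 6
w_7 = 3.5
d_7 = 1.75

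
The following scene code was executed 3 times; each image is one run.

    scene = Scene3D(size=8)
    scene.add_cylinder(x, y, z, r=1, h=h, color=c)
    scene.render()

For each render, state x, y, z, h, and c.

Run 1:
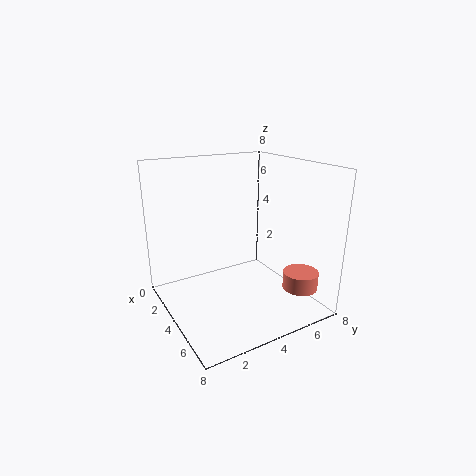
x = 6, y = 7, z = 1, h = 1, c = 'salmon'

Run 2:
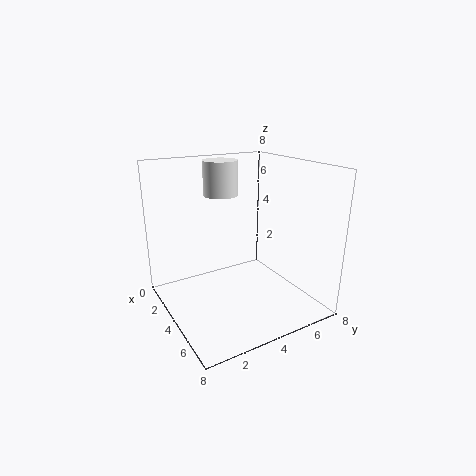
x = 2, y = 4, z = 6, h = 2, c = 'white'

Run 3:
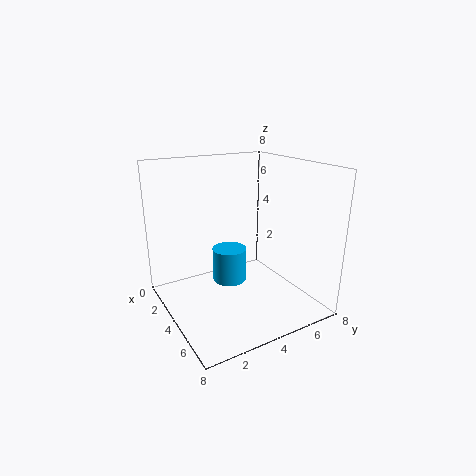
x = 3, y = 4, z = 1, h = 2, c = 'deepskyblue'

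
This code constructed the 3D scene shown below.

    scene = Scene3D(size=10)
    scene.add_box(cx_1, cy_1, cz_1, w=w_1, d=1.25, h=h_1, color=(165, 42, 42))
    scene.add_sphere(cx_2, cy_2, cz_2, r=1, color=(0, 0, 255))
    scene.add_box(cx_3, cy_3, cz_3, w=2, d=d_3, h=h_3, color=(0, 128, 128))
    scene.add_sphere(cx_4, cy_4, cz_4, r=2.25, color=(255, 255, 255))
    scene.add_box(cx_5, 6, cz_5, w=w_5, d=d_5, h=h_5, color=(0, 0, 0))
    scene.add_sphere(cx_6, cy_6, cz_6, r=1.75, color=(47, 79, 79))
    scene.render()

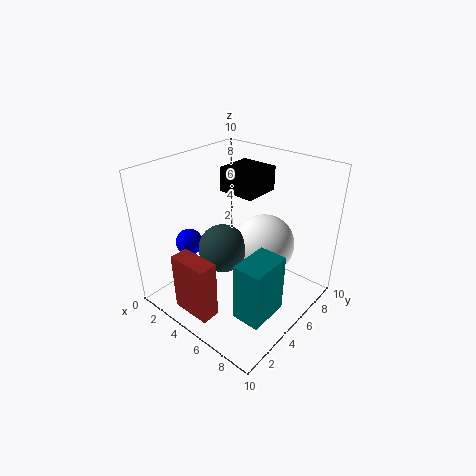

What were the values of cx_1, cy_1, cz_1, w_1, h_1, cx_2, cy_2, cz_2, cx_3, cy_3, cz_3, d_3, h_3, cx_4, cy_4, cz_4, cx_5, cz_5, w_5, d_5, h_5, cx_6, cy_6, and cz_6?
cx_1 = 3.25, cy_1 = 0.5, cz_1 = 1, w_1 = 2.75, h_1 = 4, cx_2 = 1.25, cy_2 = 3.75, cz_2 = 3.75, cx_3 = 6.5, cy_3 = 2.75, cz_3 = 0.25, d_3 = 3, h_3 = 4.25, cx_4 = 5.5, cy_4 = 7.5, cz_4 = 3.5, cx_5 = 2.5, cz_5 = 7.5, w_5 = 2.75, d_5 = 2.75, h_5 = 1.75, cx_6 = 3.75, cy_6 = 4.75, cz_6 = 3.75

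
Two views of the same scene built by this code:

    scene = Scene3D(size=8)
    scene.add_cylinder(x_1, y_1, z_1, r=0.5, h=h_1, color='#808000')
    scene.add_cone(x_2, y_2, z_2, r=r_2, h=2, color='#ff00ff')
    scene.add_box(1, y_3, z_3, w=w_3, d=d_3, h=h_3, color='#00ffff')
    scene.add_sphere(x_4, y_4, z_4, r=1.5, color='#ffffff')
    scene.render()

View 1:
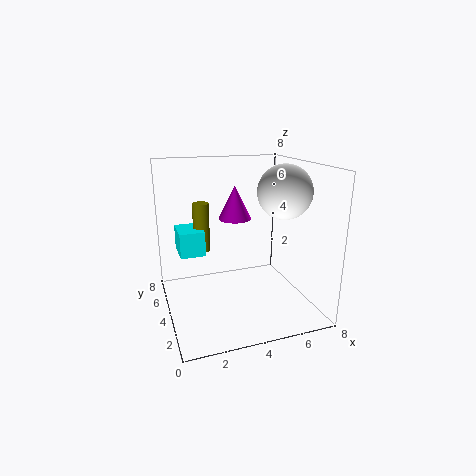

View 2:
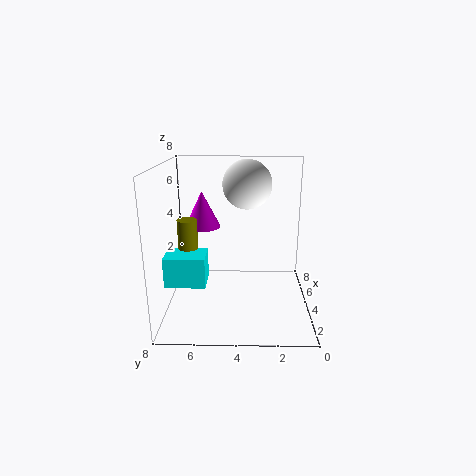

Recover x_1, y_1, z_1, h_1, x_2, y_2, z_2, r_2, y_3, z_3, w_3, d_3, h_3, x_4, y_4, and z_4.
x_1 = 2.5; y_1 = 6.5; z_1 = 2.5; h_1 = 3; x_2 = 4.5; y_2 = 6; z_2 = 4.5; r_2 = 1; y_3 = 5.5; z_3 = 2.5; w_3 = 1.5; d_3 = 2; h_3 = 1.5; x_4 = 6.5; y_4 = 3.5; z_4 = 6.5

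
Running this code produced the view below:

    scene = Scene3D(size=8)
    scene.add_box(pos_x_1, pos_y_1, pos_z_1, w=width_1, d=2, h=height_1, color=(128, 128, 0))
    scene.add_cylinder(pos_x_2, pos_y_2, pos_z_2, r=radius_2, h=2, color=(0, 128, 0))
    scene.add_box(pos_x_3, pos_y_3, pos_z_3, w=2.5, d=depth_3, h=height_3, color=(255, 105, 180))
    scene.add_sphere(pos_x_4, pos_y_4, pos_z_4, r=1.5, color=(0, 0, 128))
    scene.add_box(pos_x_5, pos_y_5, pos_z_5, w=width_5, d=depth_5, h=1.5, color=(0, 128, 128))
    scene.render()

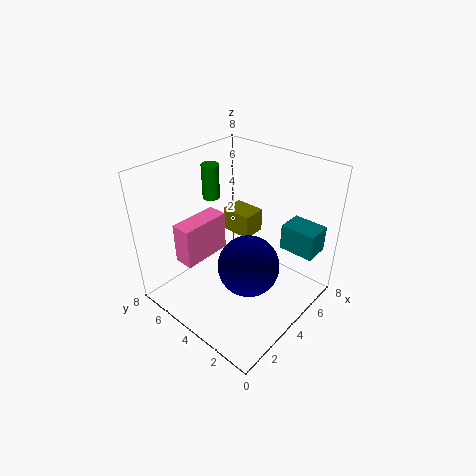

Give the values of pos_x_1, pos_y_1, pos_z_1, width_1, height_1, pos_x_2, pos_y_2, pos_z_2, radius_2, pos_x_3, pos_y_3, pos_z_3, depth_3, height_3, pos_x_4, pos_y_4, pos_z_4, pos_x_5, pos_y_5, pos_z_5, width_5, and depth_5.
pos_x_1 = 6
pos_y_1 = 5
pos_z_1 = 2.5
width_1 = 1.5
height_1 = 1.5
pos_x_2 = 4.5
pos_y_2 = 6.5
pos_z_2 = 5.5
radius_2 = 0.5
pos_x_3 = 0.5
pos_y_3 = 4
pos_z_3 = 4
depth_3 = 1
height_3 = 2
pos_x_4 = 2.5
pos_y_4 = 2
pos_z_4 = 4
pos_x_5 = 6
pos_y_5 = 0.5
pos_z_5 = 3
width_5 = 1.5
depth_5 = 2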